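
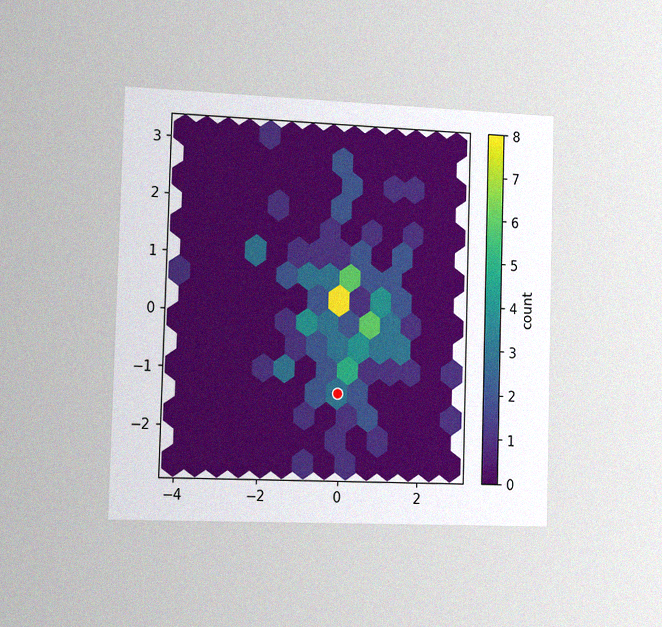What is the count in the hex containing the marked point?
3

The chart is viewed slightly from the left, with some photo noise. The marked hex reads 3 on the colorbar.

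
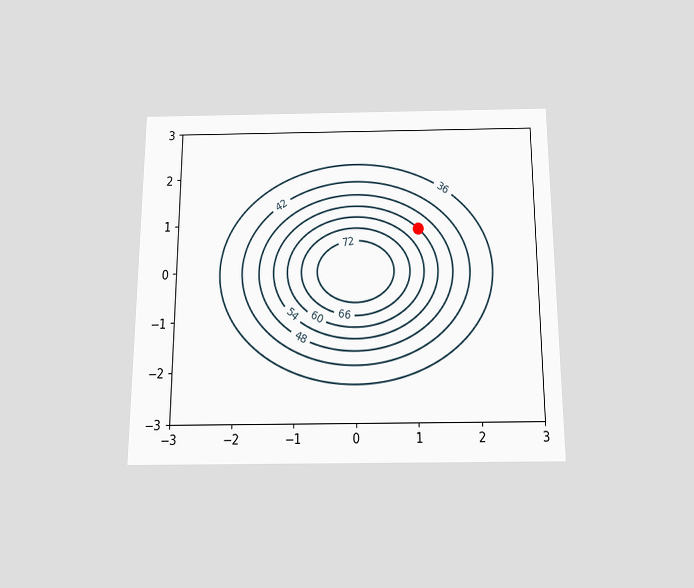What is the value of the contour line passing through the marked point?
The chart is viewed slightly from below. The marked point sits on the contour labelled 54.

54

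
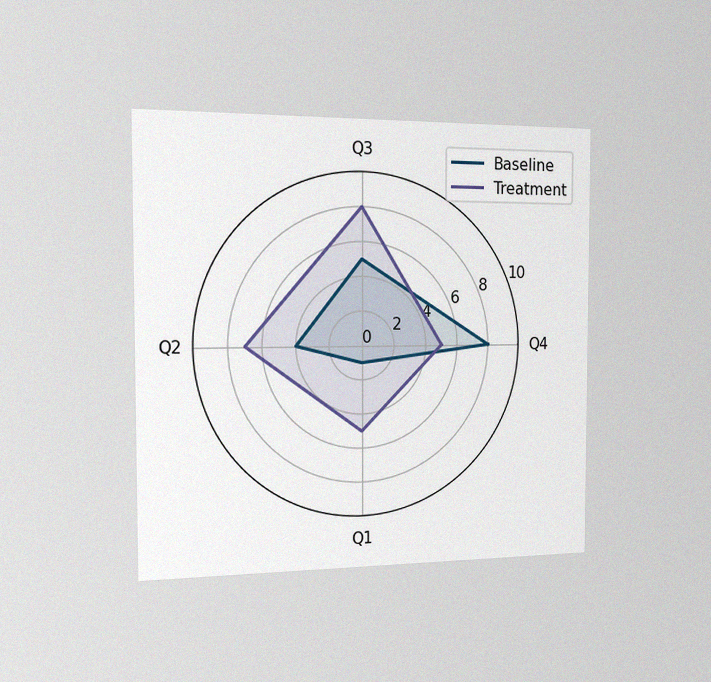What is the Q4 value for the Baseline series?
8

The chart is viewed slightly from the left, with some photo noise. On the Q4 axis, Baseline reaches 8.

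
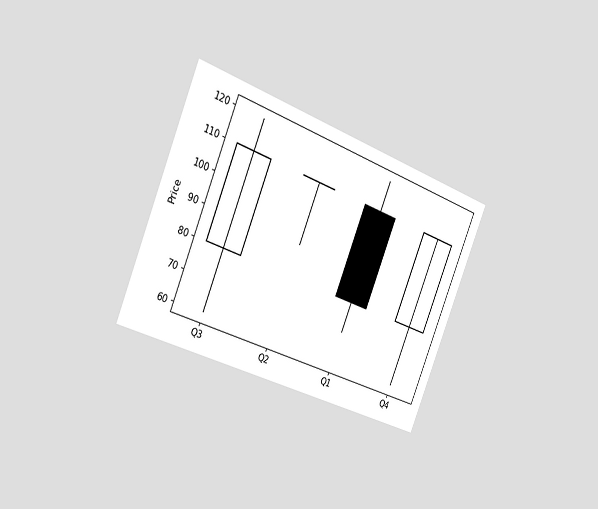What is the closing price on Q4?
The chart is tilted about 22° clockwise and viewed slightly from the left. The Q4 candle closes at 110.

110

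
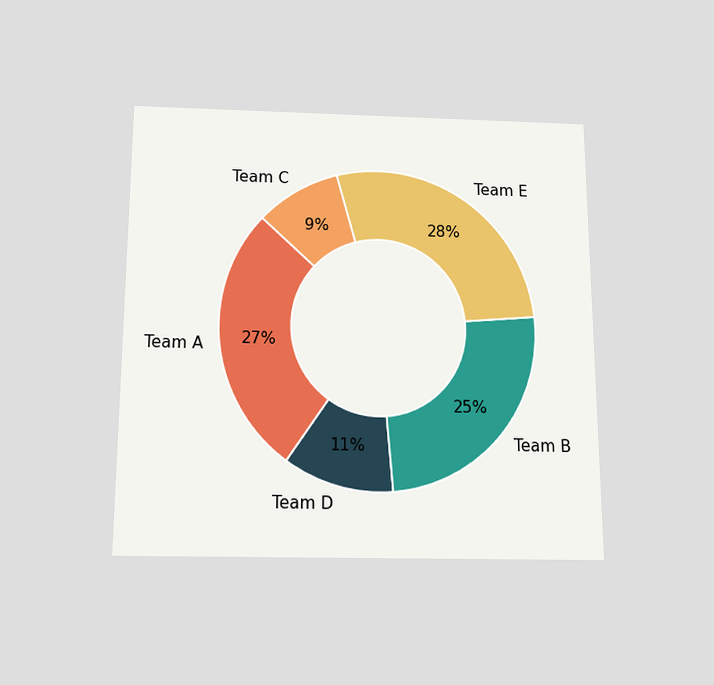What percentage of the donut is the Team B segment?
25%

The chart is viewed slightly from below. The Team B segment takes up 25% of the ring.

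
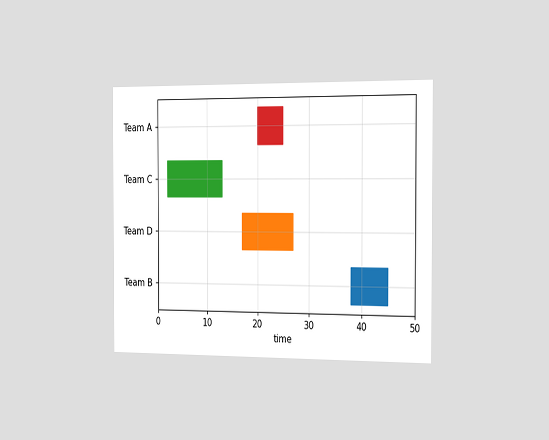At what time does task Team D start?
The chart is viewed slightly from the right. The Team D bar begins at t=17.

17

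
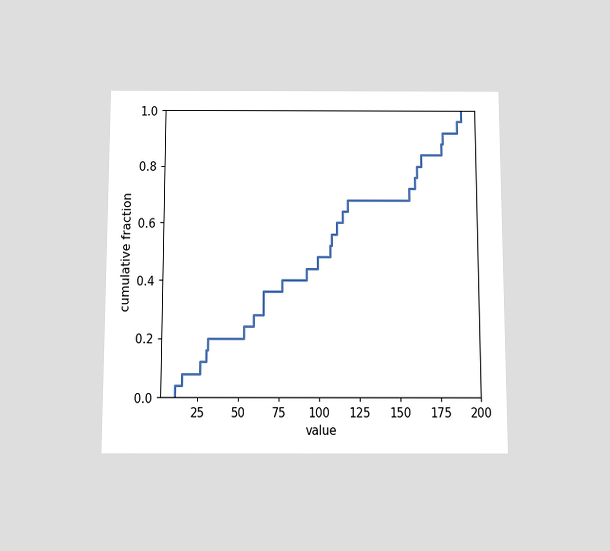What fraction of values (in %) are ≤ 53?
The chart is viewed slightly from below. At x=53 the ECDF step is at 24%.

24%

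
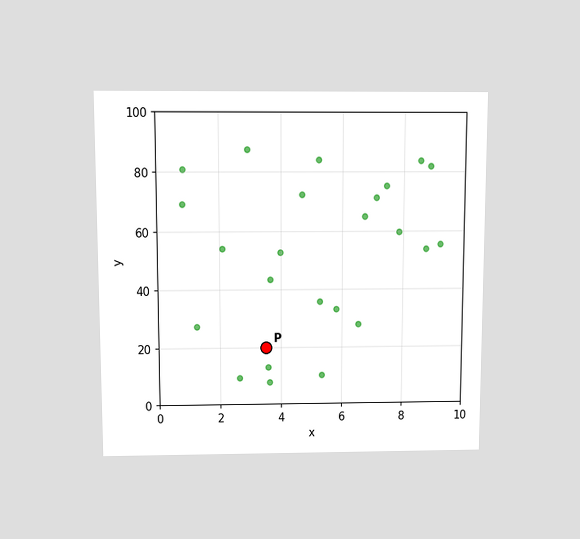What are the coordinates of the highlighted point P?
The chart is viewed slightly from above. Following the gridlines from P to each axis, P sits at (3.5, 20).

(3.5, 20)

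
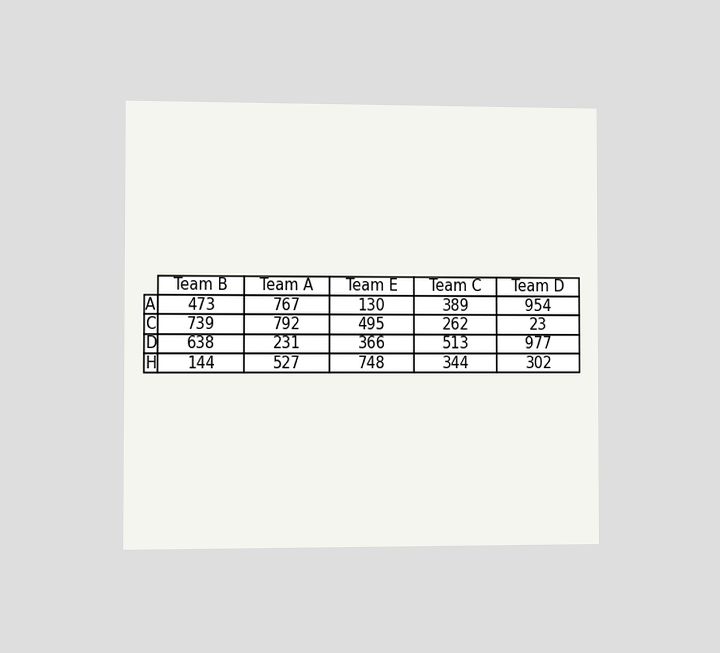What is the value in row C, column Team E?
495

The chart is viewed slightly from the left. The (C, Team E) cell reads 495.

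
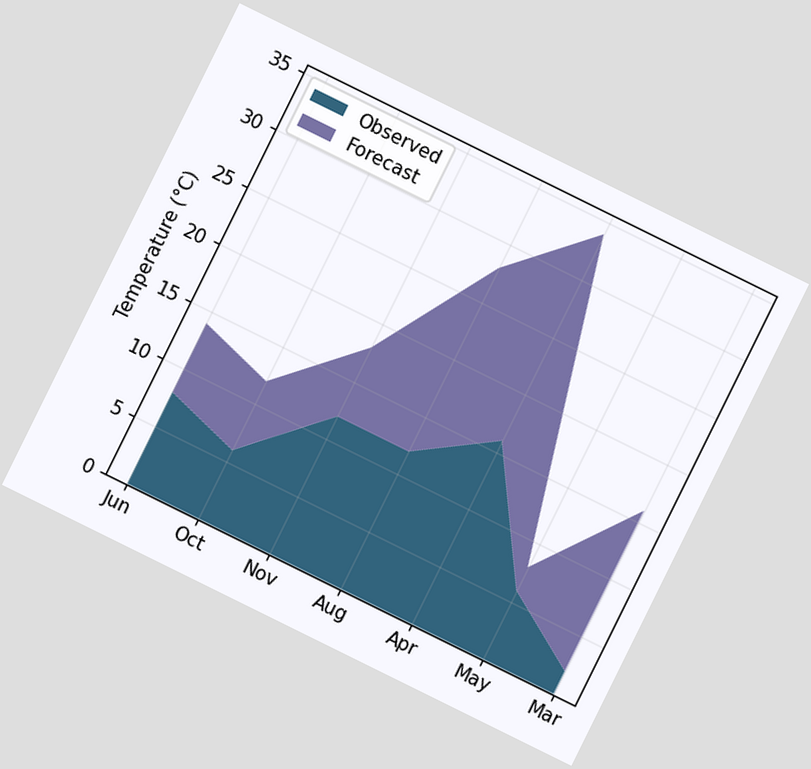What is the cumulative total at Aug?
28°C

The chart is tilted about 26° clockwise. The stacked total at Aug reaches 28°C.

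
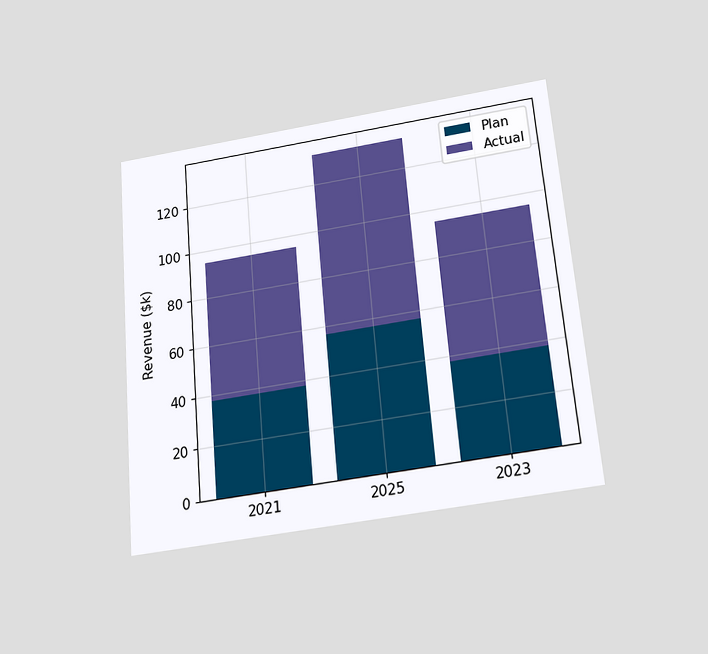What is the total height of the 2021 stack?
$95k

The chart is tilted about 5° counter-clockwise and viewed slightly from below. The 2021 stack's top reaches $95k on the y-axis.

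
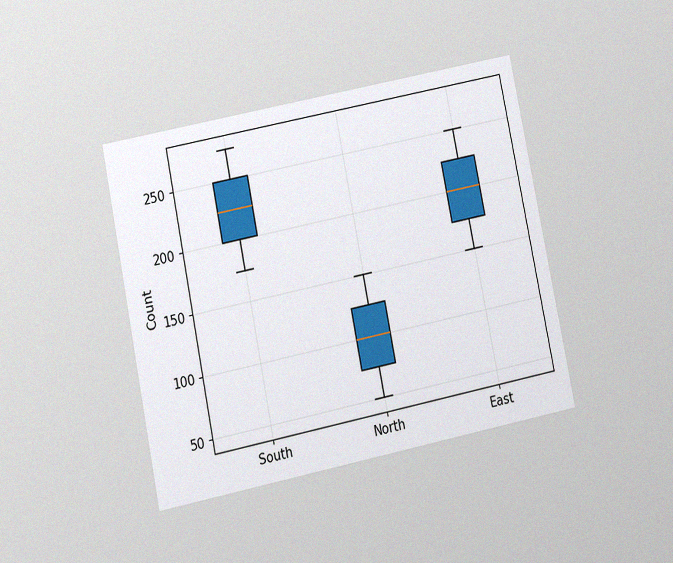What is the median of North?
The chart is tilted about 12° counter-clockwise and viewed at a slight angle, with some photo noise. The median line in the North box sits at 100.

100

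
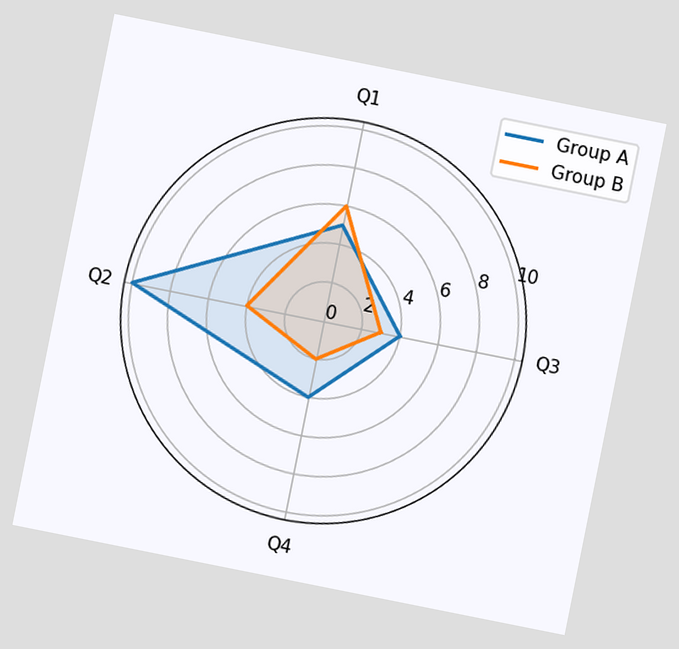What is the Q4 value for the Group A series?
The chart is tilted about 11° clockwise. On the Q4 axis, Group A reaches 4.

4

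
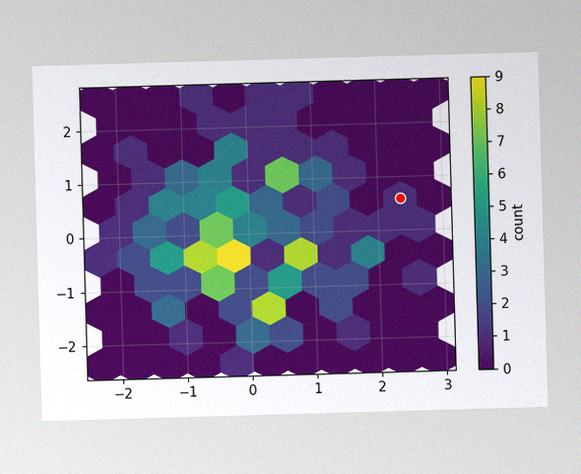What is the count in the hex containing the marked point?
The image has some photo noise and uneven lighting. The marked hex reads 1 on the colorbar.

1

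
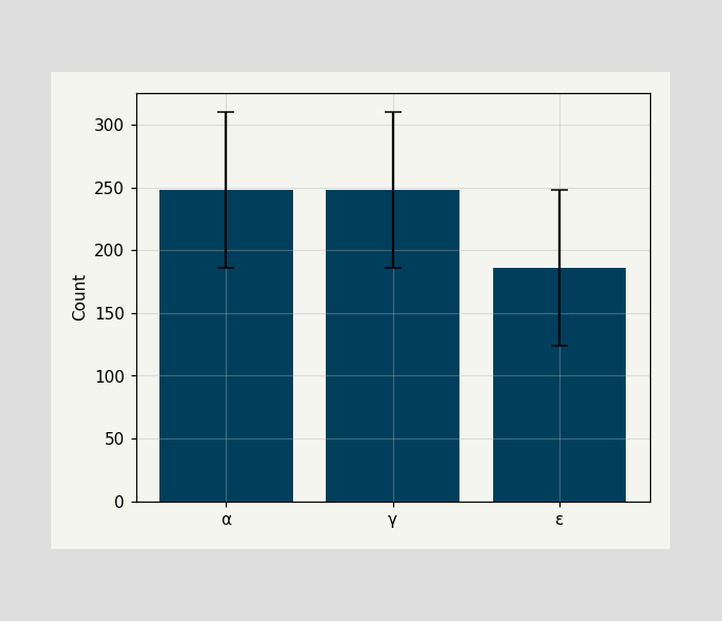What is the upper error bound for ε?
248

The ε bar's upper whisker reaches 248.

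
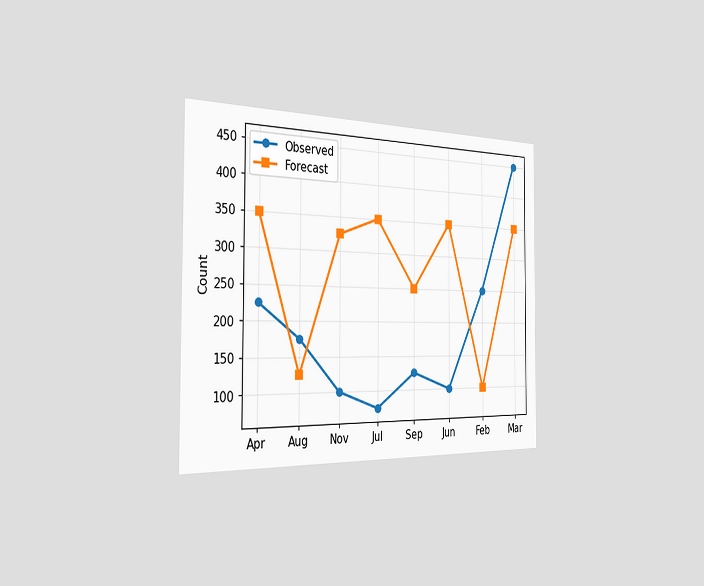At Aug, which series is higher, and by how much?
Observed, by 50

The chart is viewed slightly from the left. At Aug, Observed sits above the other line by 50.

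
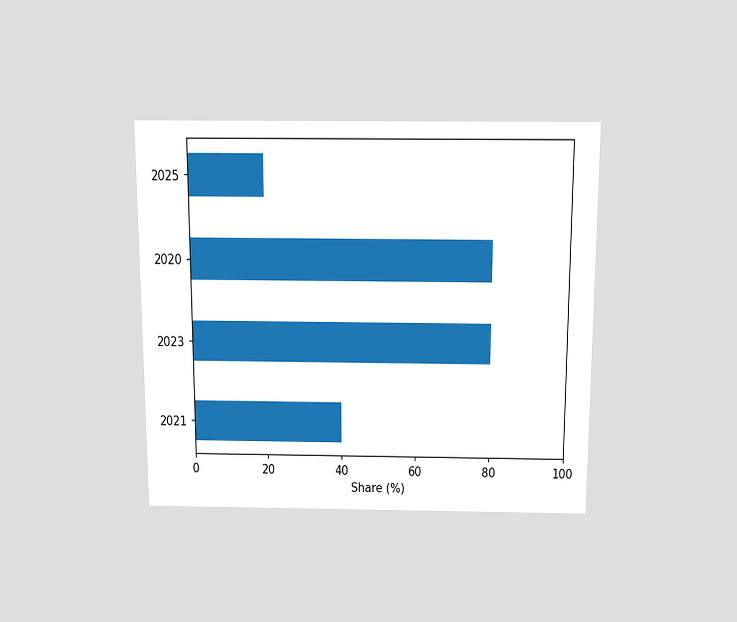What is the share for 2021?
40%

The chart is viewed slightly from above. Reading along the chart's x-axis, the 2021 bar reaches 40%.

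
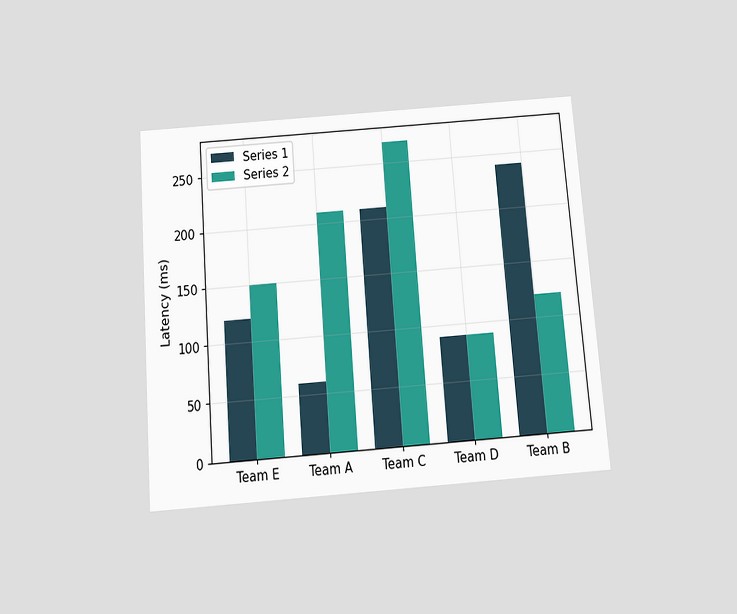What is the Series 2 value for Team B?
120ms

The chart is tilted about 4° counter-clockwise and viewed slightly from below. The Series 2 bar at Team B reaches 120ms on the y-axis.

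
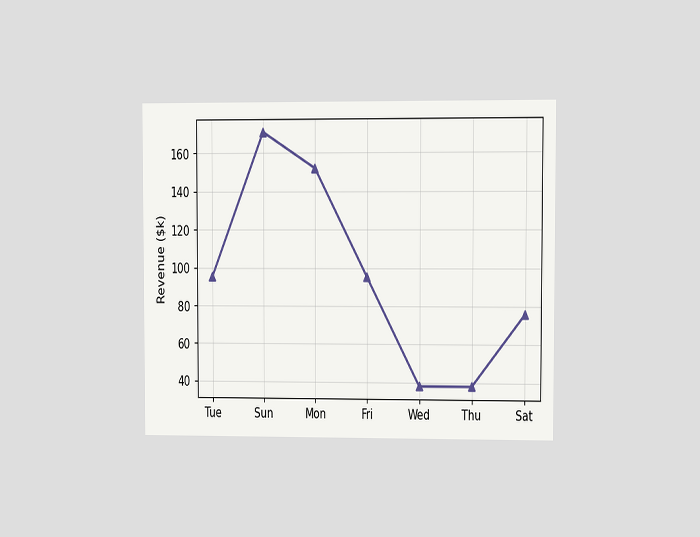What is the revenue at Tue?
$95k

The chart is viewed at a slight angle. At Tue, the line is at $95k.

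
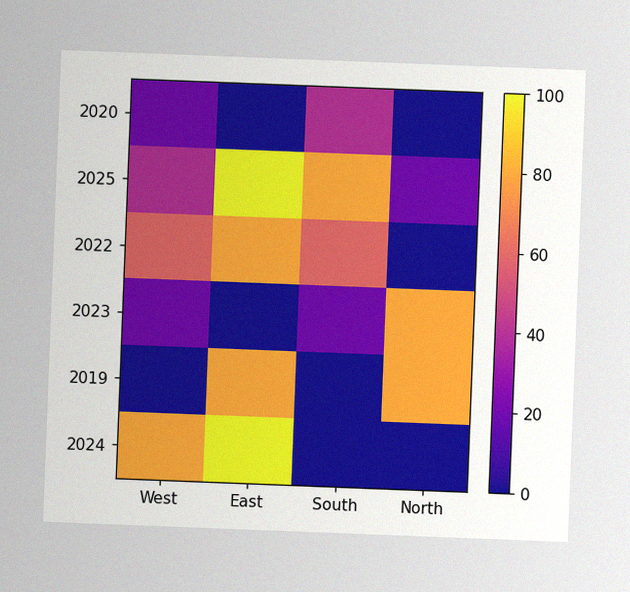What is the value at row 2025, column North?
The chart is tilted about 2° clockwise, with some photo noise. Matching cell (2025, North) against the colorbar gives 20.

20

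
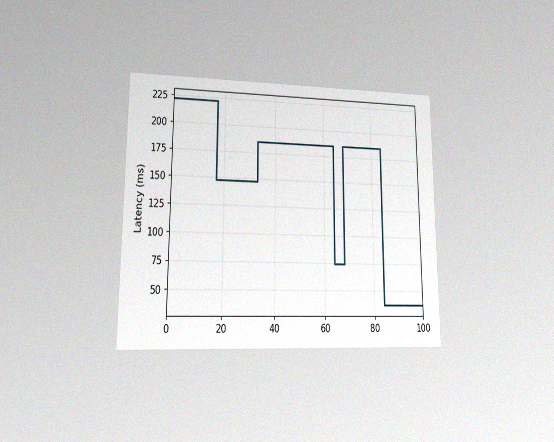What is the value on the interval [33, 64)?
The chart is viewed at a slight angle, with some photo noise. On [33, 64) the step sits at 185ms.

185ms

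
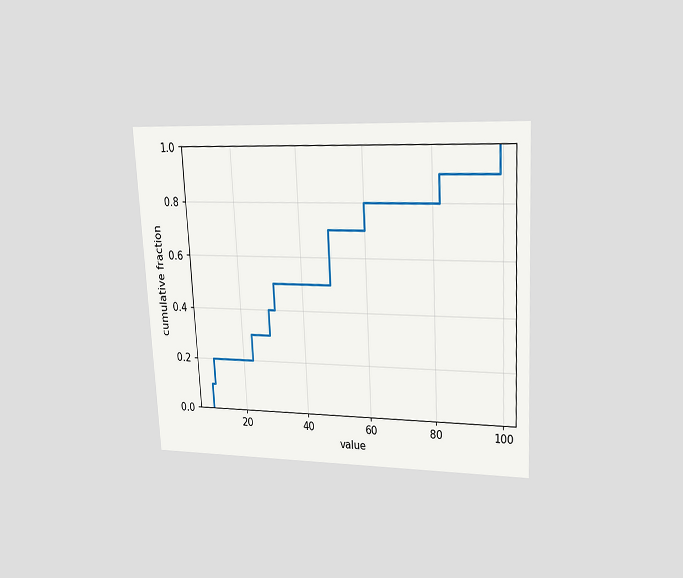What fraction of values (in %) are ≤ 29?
The chart is tilted about 3° counter-clockwise and viewed at a slight angle. At x=29 the ECDF step is at 40%.

40%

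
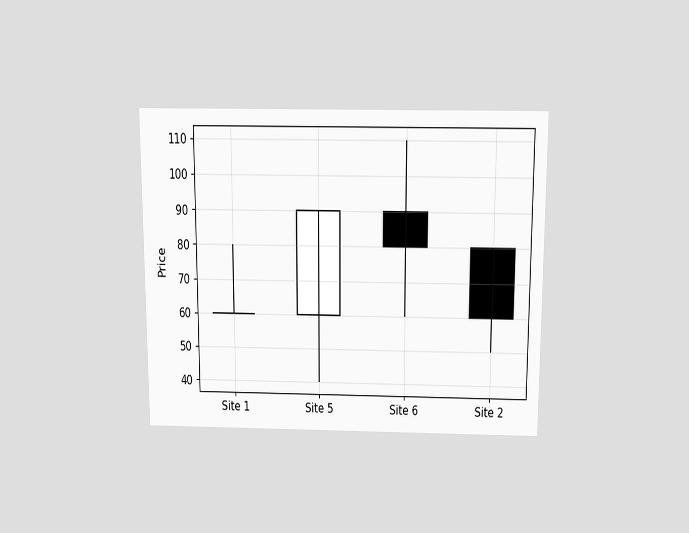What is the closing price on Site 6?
The chart is viewed slightly from above. The Site 6 candle closes at 80.

80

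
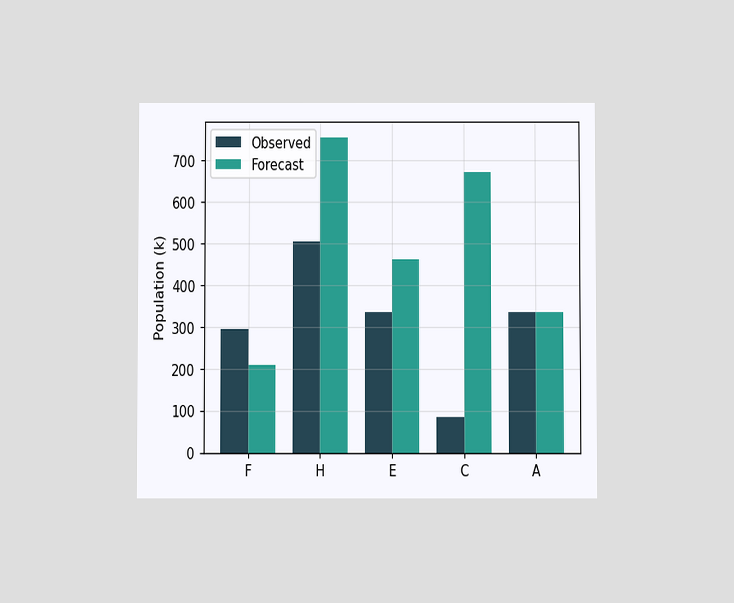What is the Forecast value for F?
The chart is viewed at a slight angle. The Forecast bar at F reaches 210k on the y-axis.

210k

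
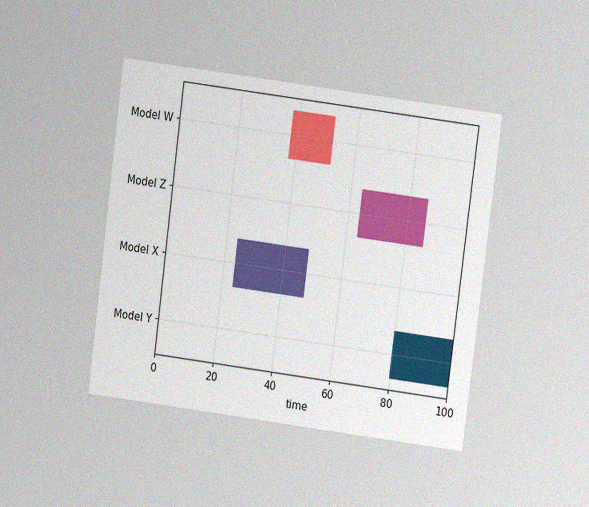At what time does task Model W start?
The chart is tilted about 7° clockwise and viewed at a slight angle, with some photo noise. The Model W bar begins at t=38.

38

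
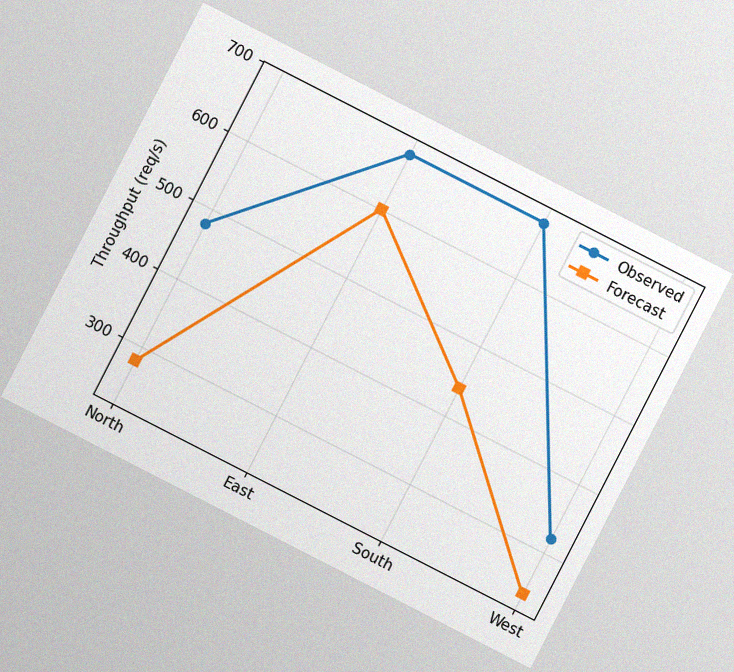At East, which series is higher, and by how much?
The chart is tilted about 27° clockwise, with some photo noise. At East, Observed sits above the other line by 80req/s.

Observed, by 80req/s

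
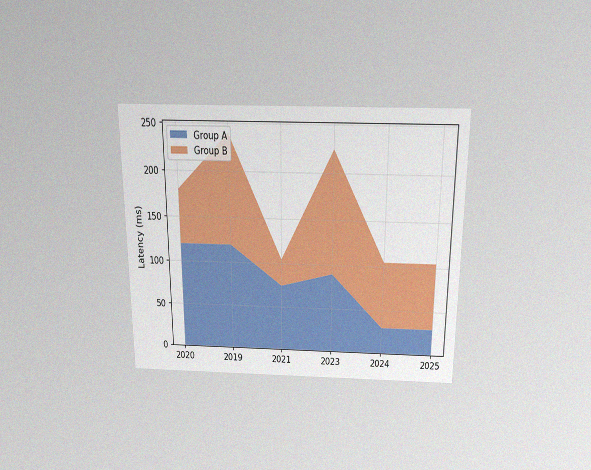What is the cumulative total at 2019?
The chart is viewed slightly from above, with some photo noise. The stacked total at 2019 reaches 240ms.

240ms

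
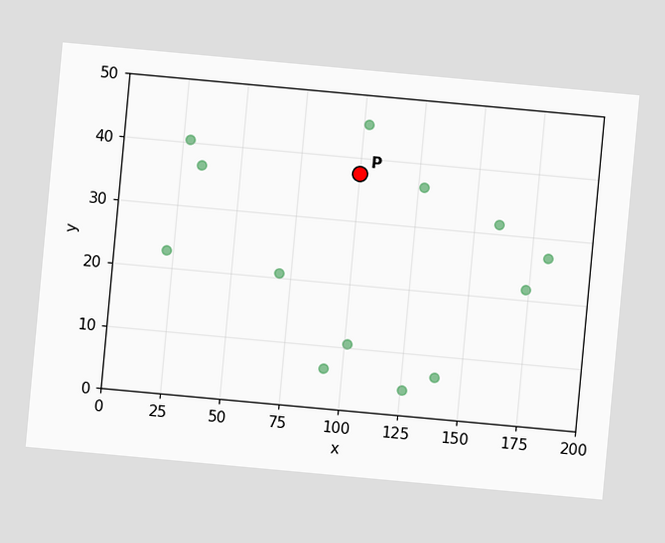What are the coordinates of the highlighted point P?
(100, 37.5)

The chart is tilted about 5° clockwise. Following the gridlines from P to each axis, P sits at (100, 37.5).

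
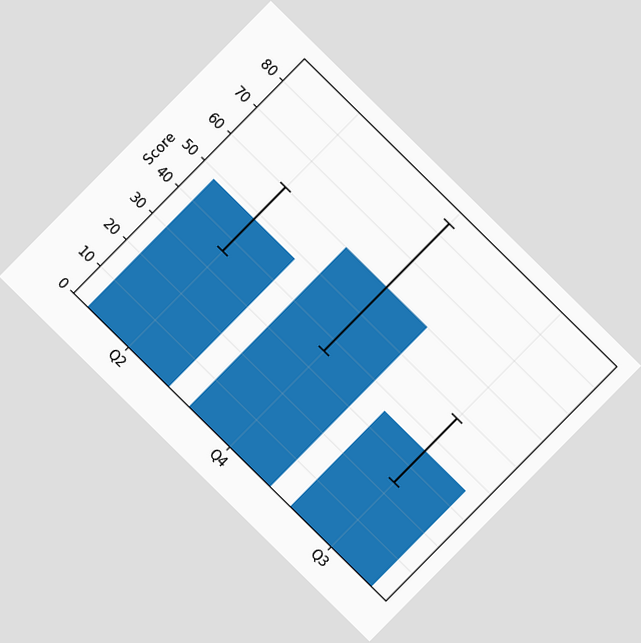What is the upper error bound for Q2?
The chart is tilted about 45° clockwise. The Q2 bar's upper whisker reaches 60.

60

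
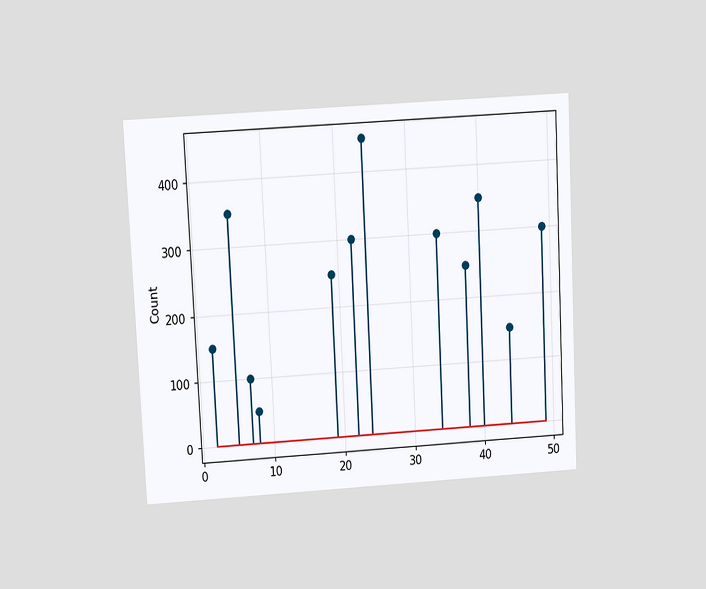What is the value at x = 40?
The chart is tilted about 3° counter-clockwise and viewed slightly from above. The stem at x=40 reaches 350.

350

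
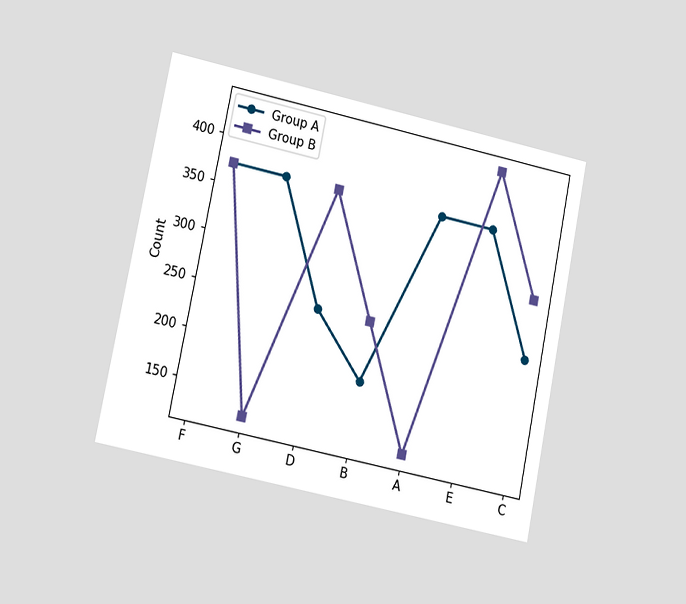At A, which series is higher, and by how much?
Group A, by 248

The chart is tilted about 11° clockwise and viewed at a slight angle. At A, Group A sits above the other line by 248.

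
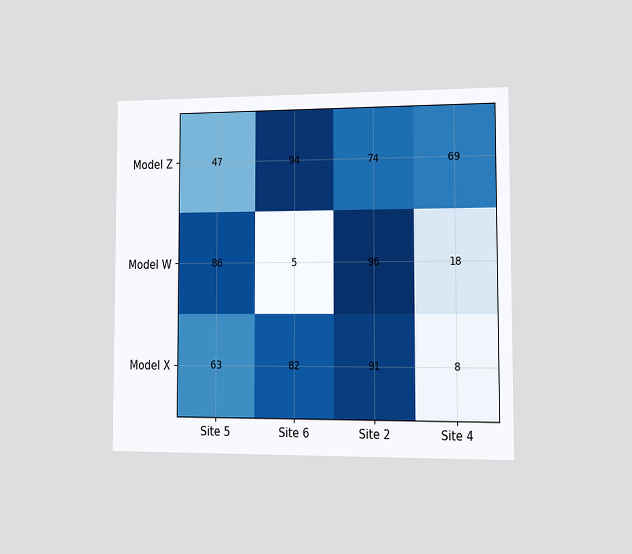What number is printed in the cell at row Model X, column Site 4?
8

The chart is viewed at a slight angle. The (Model X, Site 4) cell reads 8.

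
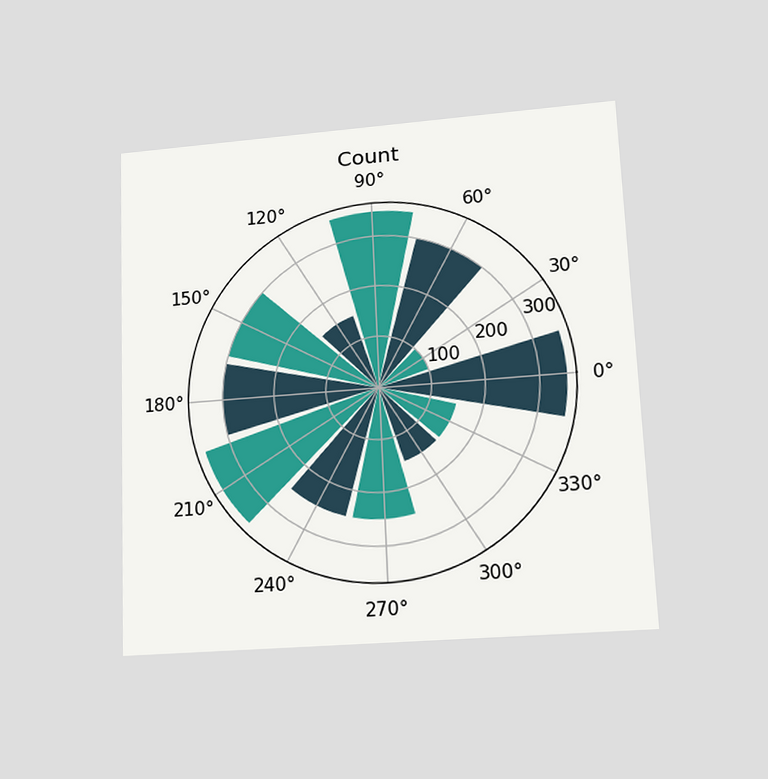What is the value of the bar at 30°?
100

The chart is tilted about 2° counter-clockwise and viewed slightly from below. The bar at 30° reaches 100 on the radial axis.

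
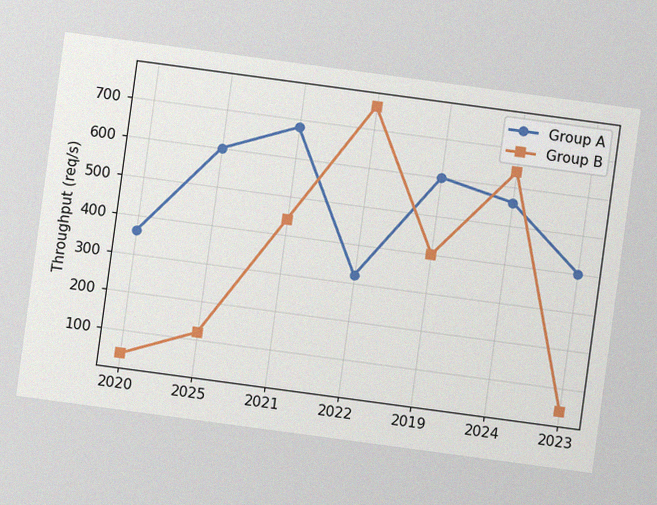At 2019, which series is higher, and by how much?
Group A, by 200req/s

The chart is tilted about 8° clockwise, with some photo noise. At 2019, Group A sits above the other line by 200req/s.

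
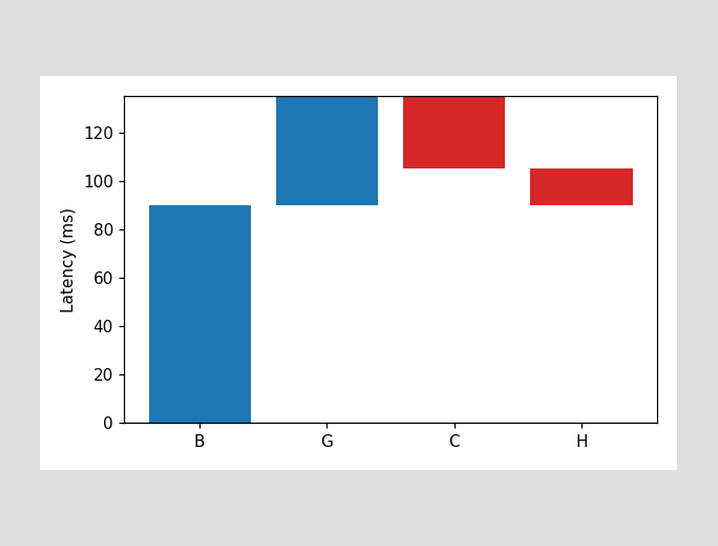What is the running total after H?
After H the running total reaches 90ms.

90ms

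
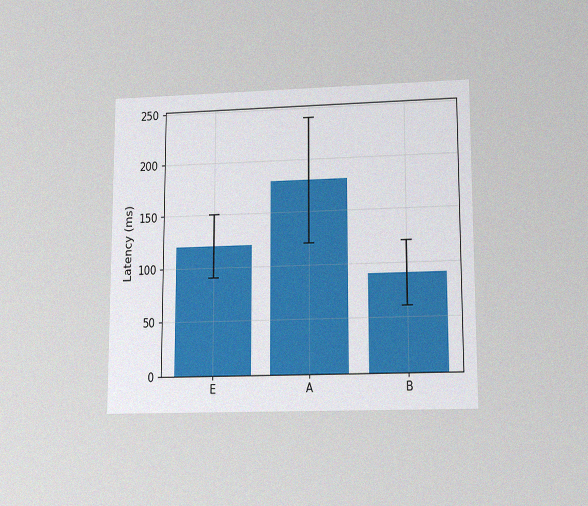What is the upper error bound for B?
120ms

The chart is viewed slightly from below, with some photo noise. The B bar's upper whisker reaches 120ms.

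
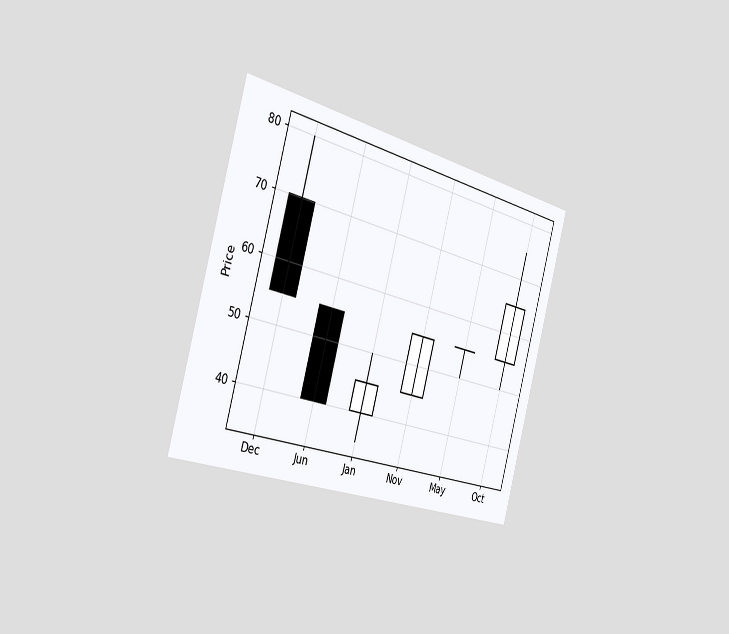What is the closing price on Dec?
The chart is tilted about 16° clockwise and viewed slightly from the left. The Dec candle closes at 55.

55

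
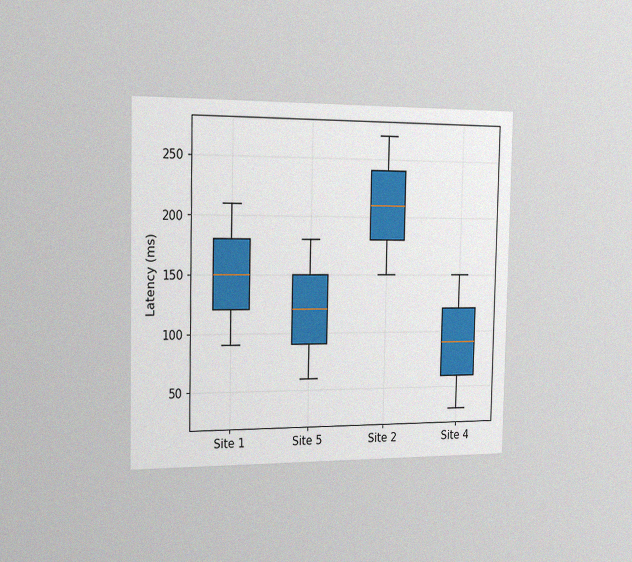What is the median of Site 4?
90ms

The chart is viewed slightly from the left, with some photo noise. The median line in the Site 4 box sits at 90ms.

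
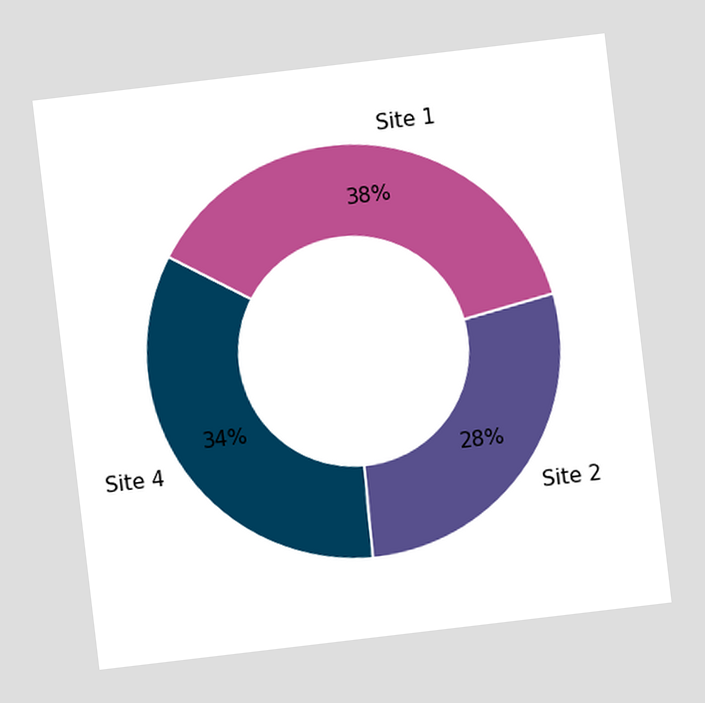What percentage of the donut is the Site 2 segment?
The chart is tilted about 7° counter-clockwise. The Site 2 segment takes up 28% of the ring.

28%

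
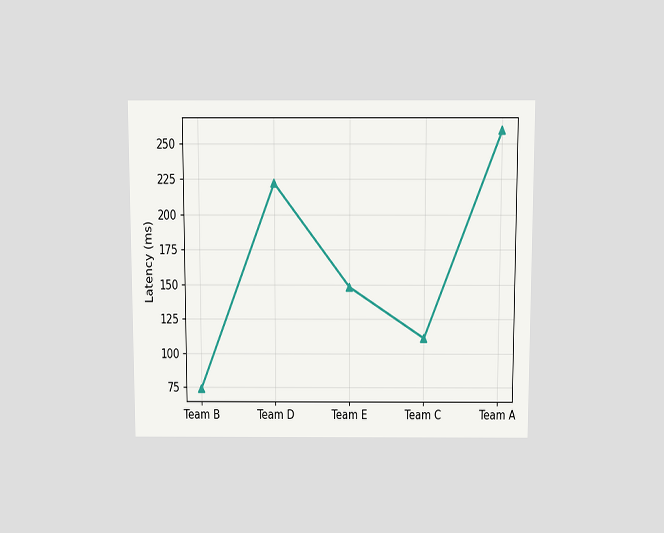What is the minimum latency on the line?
74ms

The chart is viewed slightly from above. The lowest point is at Team B, and reading across to the y-axis gives 74ms.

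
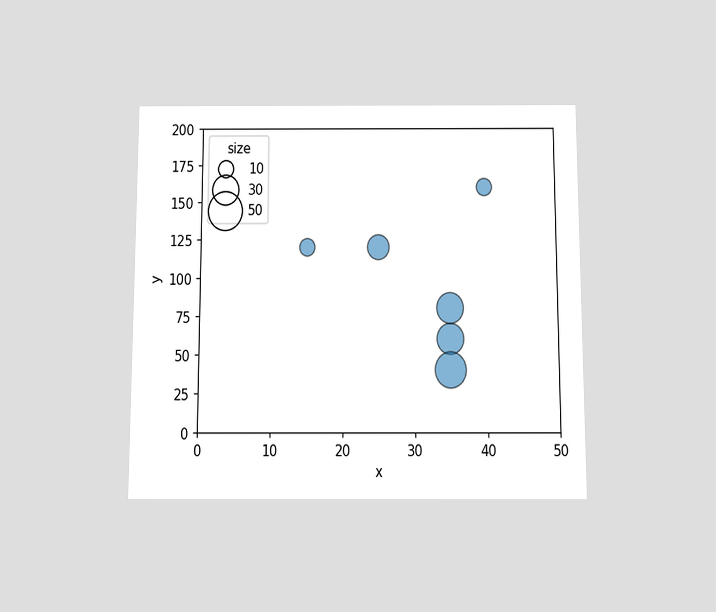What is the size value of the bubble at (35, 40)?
The chart is viewed slightly from below. Matching the bubble at (35, 40) against the size legend gives 40.

40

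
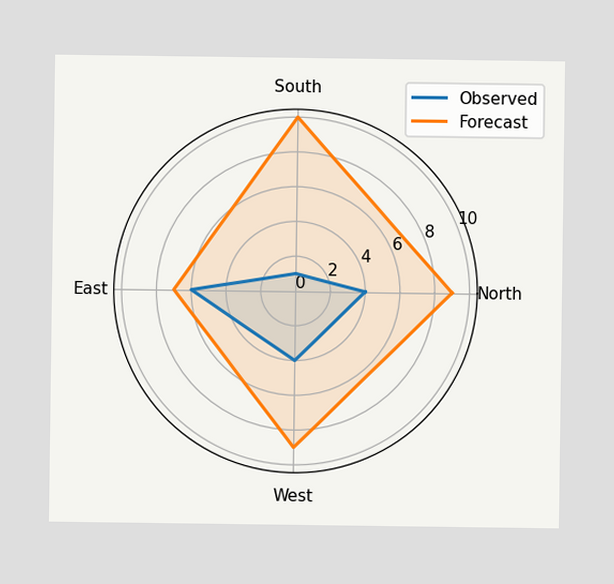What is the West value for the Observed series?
On the West axis, Observed reaches 4.

4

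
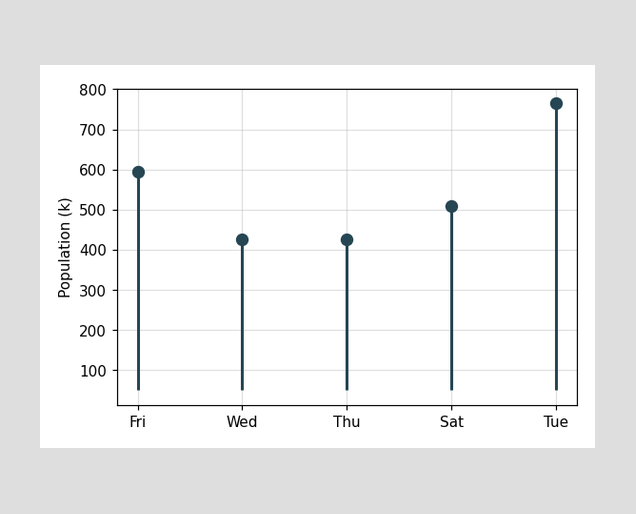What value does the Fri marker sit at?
595k

The Fri marker sits at 595k.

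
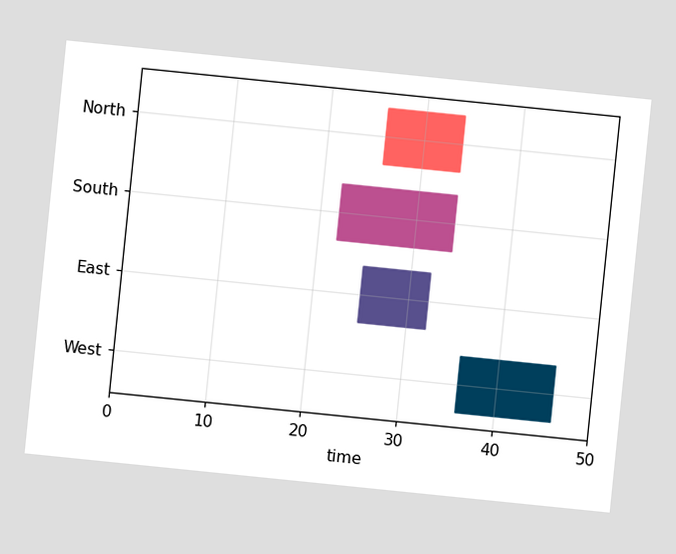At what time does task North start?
The chart is tilted about 6° clockwise. The North bar begins at t=26.

26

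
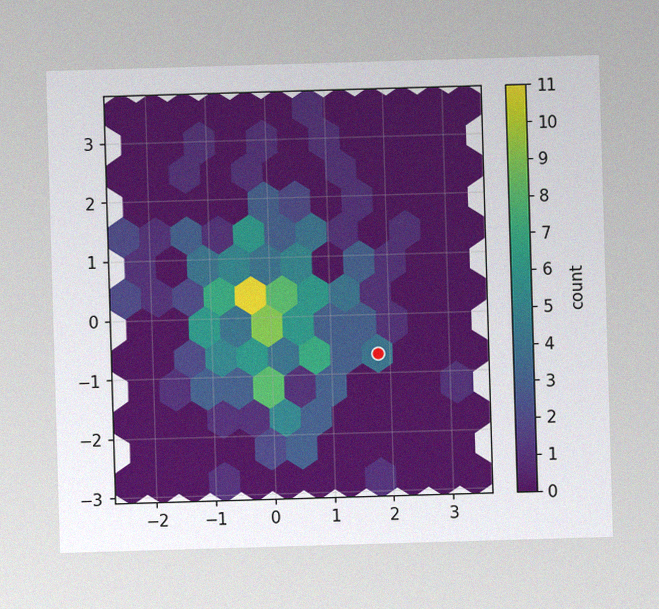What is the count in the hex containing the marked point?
4

The image has some photo noise and uneven lighting. The marked hex reads 4 on the colorbar.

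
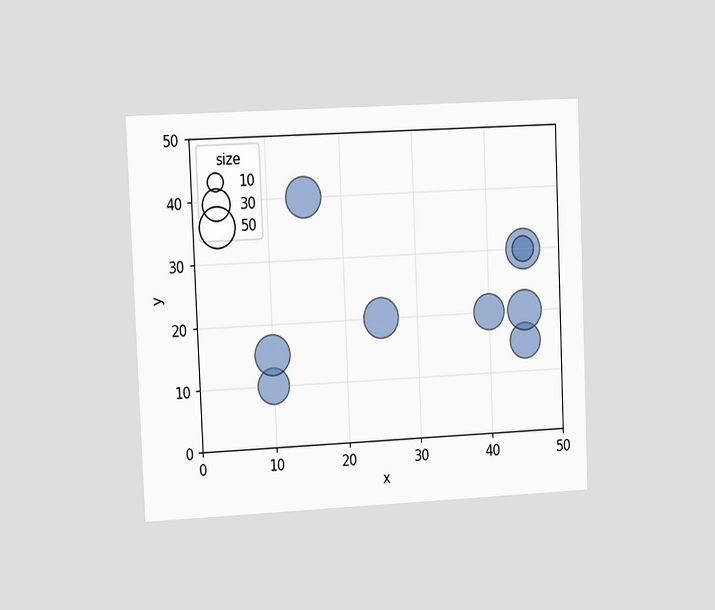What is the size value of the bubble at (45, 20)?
The chart is tilted about 2° counter-clockwise and viewed at a slight angle. Matching the bubble at (45, 20) against the size legend gives 50.

50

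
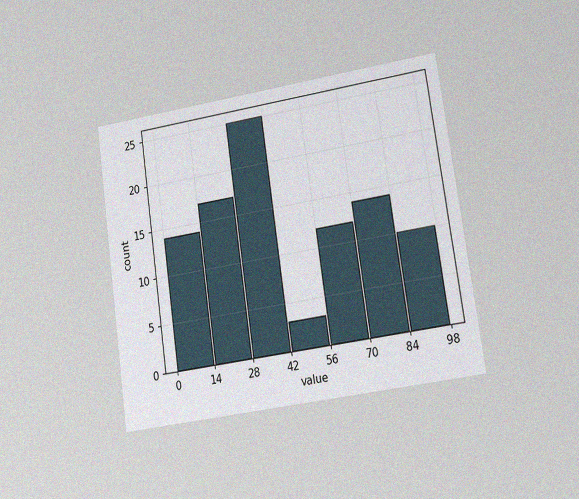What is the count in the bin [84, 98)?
The chart is tilted about 8° counter-clockwise and viewed at a slight angle, with some photo noise. The [84, 98) bin has height 10.

10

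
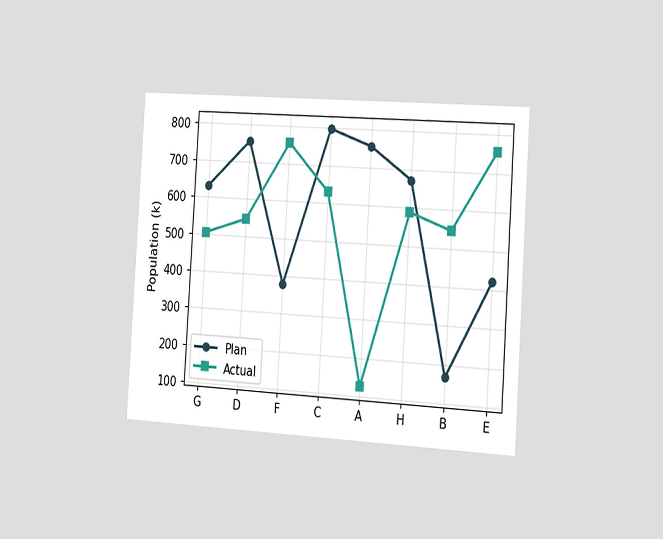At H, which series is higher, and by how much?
Plan, by 84k

The chart is tilted about 4° clockwise and viewed slightly from the right. At H, Plan sits above the other line by 84k.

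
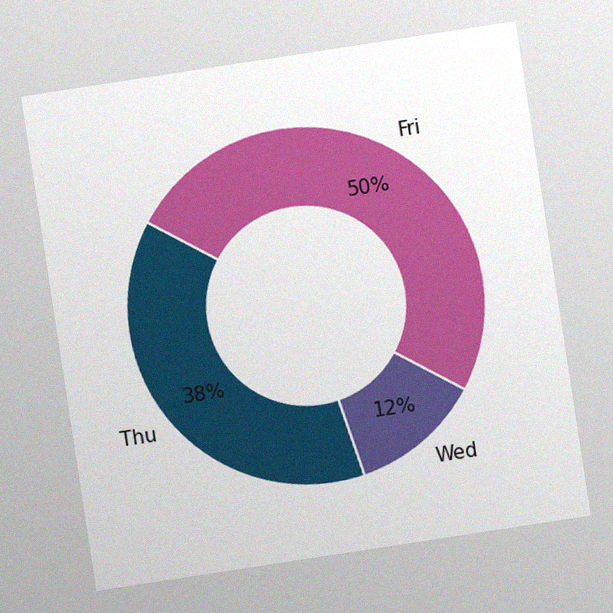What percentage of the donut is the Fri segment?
The chart is tilted about 9° counter-clockwise, with some photo noise. The Fri segment takes up 50% of the ring.

50%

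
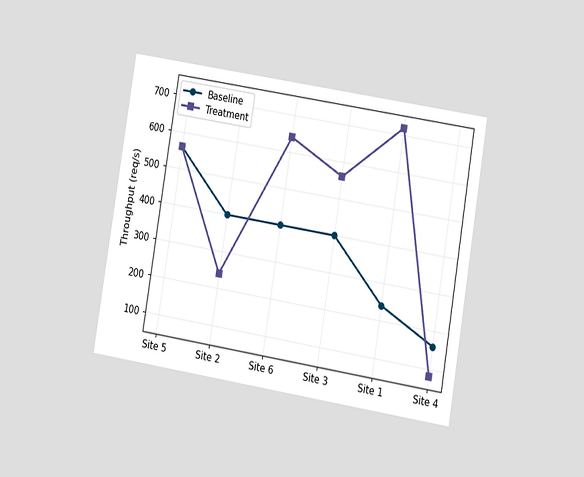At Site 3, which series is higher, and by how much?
The chart is tilted about 9° clockwise and viewed at a slight angle. At Site 3, Treatment sits above the other line by 160req/s.

Treatment, by 160req/s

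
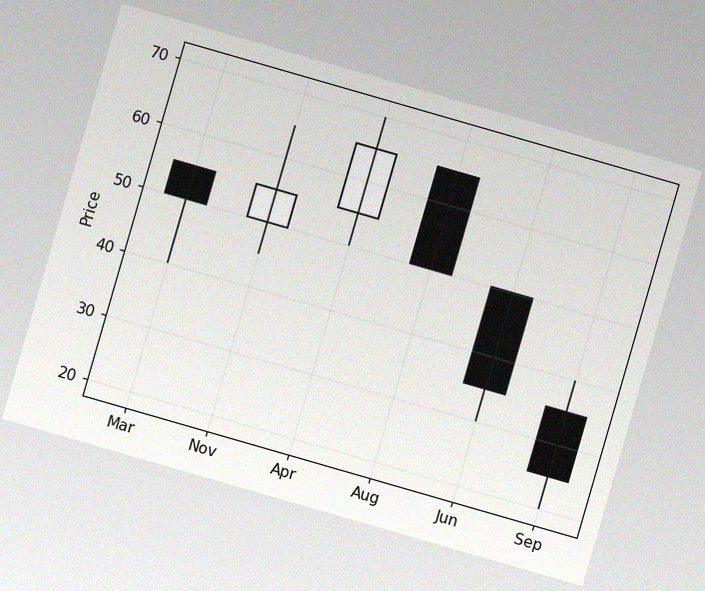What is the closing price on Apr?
The chart is tilted about 16° clockwise, with some photo noise. The Apr candle closes at 65.

65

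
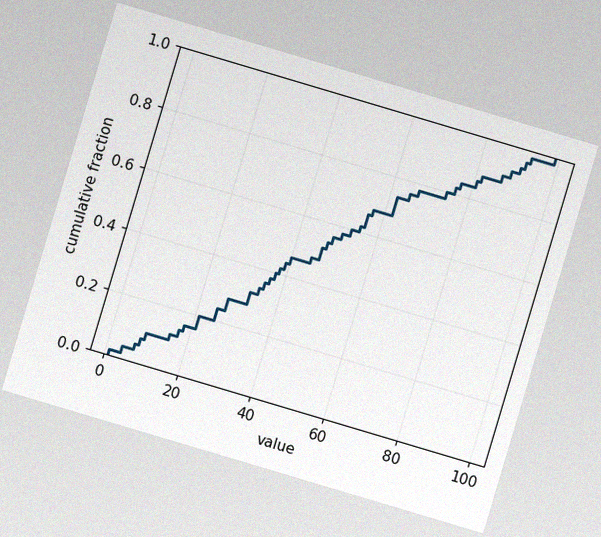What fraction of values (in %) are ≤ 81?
The chart is tilted about 17° clockwise, with some photo noise. At x=81 the ECDF step is at 86%.

86%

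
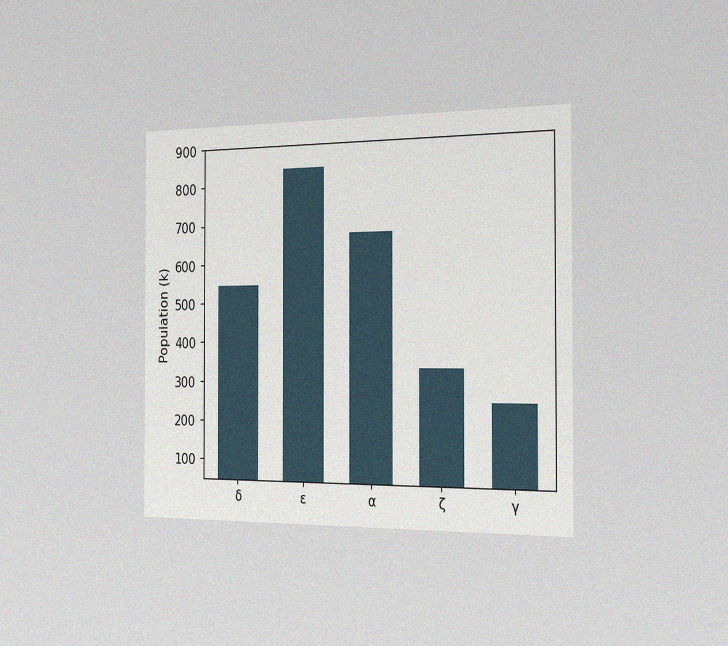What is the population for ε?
840k

The chart is viewed slightly from the right, with some photo noise. Reading along the chart's y-axis, the ε bar reaches 840k.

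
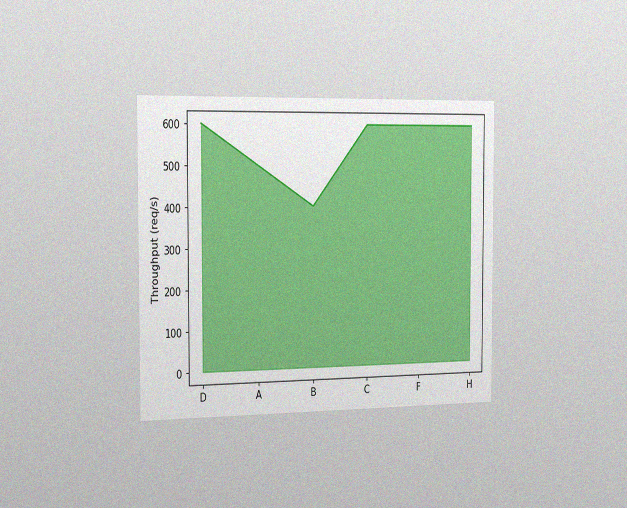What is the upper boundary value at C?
600req/s

The chart is viewed slightly from the left, with some photo noise. At C the upper boundary is at 600req/s.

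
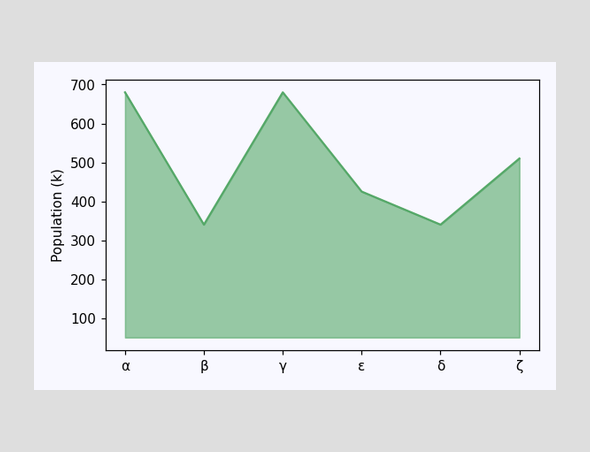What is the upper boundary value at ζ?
510k

At ζ the upper boundary is at 510k.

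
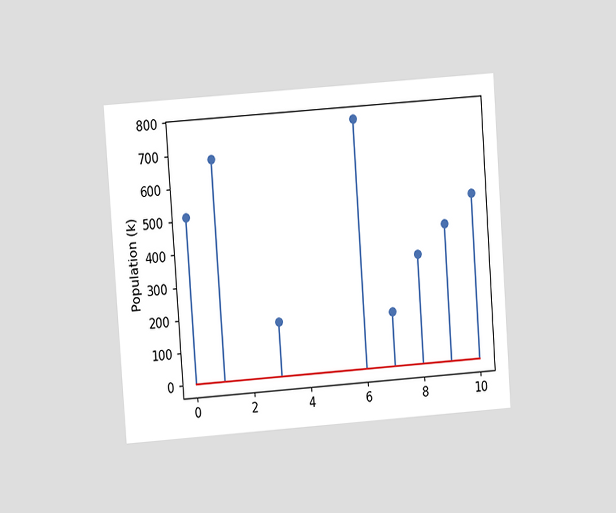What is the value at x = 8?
The chart is tilted about 4° counter-clockwise and viewed at a slight angle. The stem at x=8 reaches 340k.

340k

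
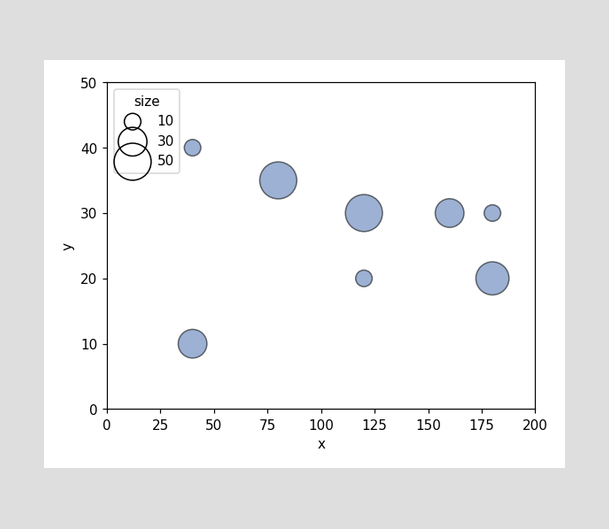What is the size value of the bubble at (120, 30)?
50

Matching the bubble at (120, 30) against the size legend gives 50.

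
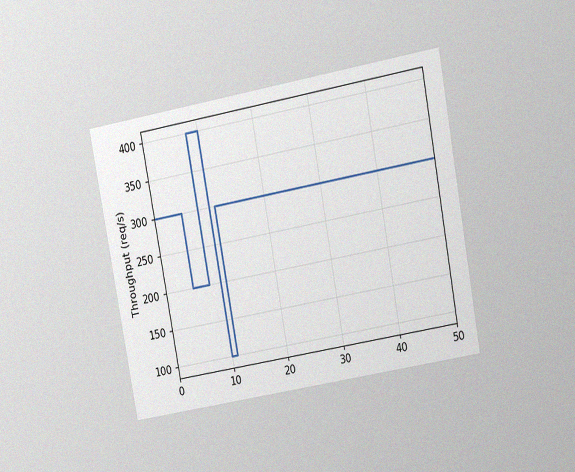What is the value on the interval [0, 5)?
300req/s

The chart is tilted about 10° counter-clockwise and viewed at a slight angle, with some photo noise. On [0, 5) the step sits at 300req/s.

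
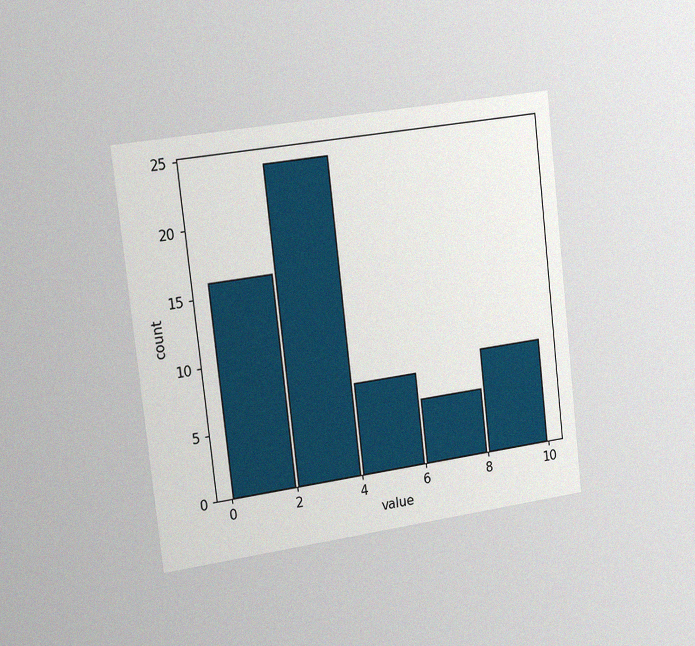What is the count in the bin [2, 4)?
The chart is tilted about 7° counter-clockwise and viewed slightly from the left, with some photo noise. The [2, 4) bin has height 24.

24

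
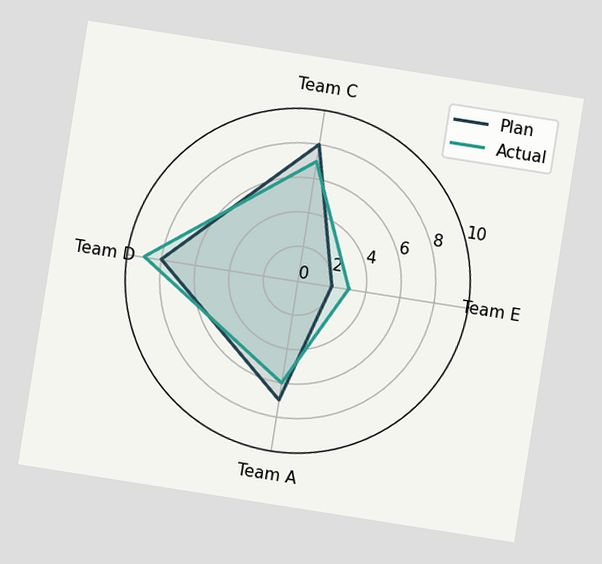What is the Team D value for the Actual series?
9

The chart is tilted about 9° clockwise. On the Team D axis, Actual reaches 9.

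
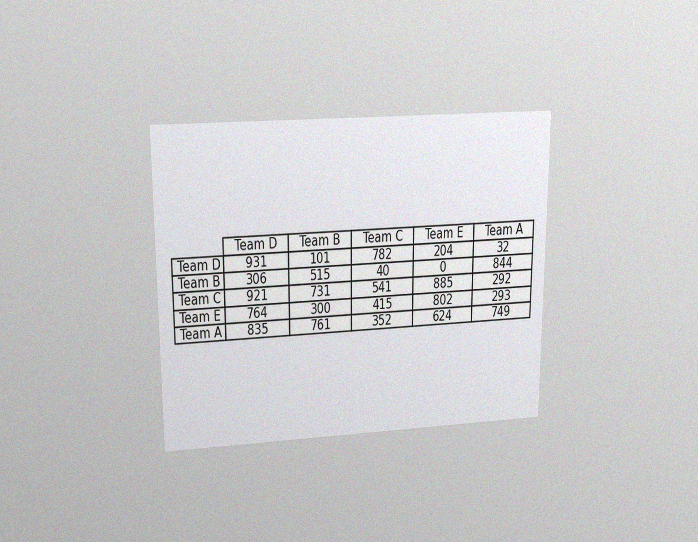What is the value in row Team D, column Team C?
The chart is viewed slightly from above, with some photo noise. The (Team D, Team C) cell reads 782.

782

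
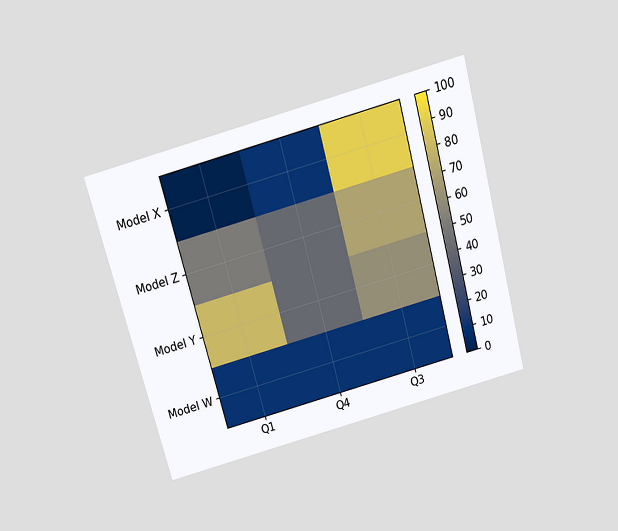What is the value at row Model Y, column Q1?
The chart is tilted about 15° counter-clockwise and viewed slightly from above. Matching cell (Model Y, Q1) against the colorbar gives 80.

80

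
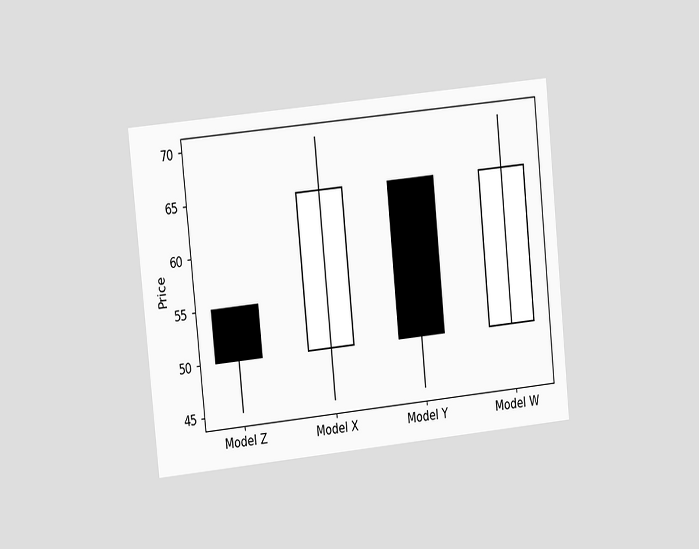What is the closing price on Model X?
The chart is tilted about 6° counter-clockwise and viewed at a slight angle. The Model X candle closes at 65.

65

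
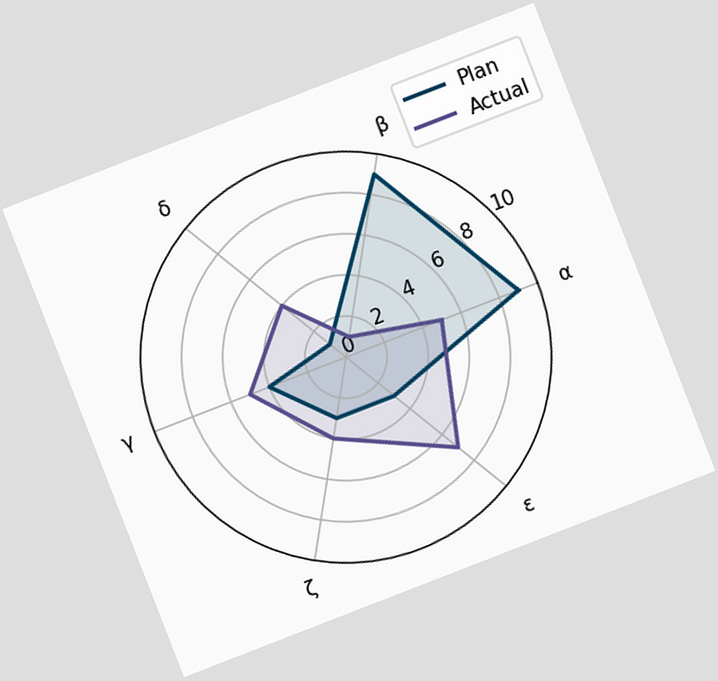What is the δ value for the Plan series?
The chart is tilted about 21° counter-clockwise. On the δ axis, Plan reaches 1.

1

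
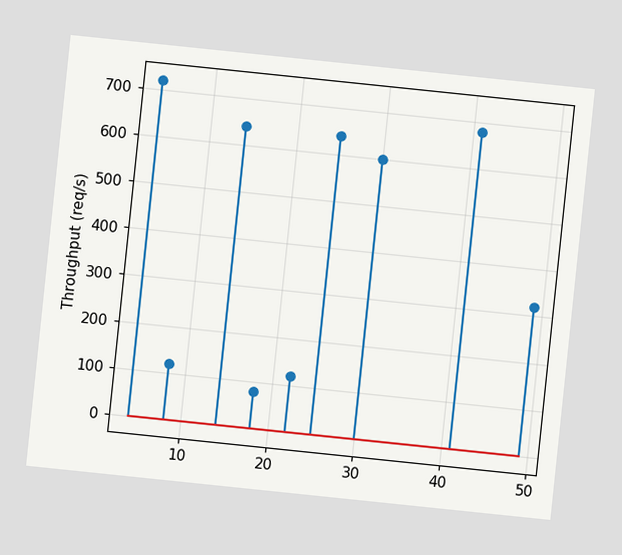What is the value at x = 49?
320req/s

The chart is tilted about 6° clockwise. The stem at x=49 reaches 320req/s.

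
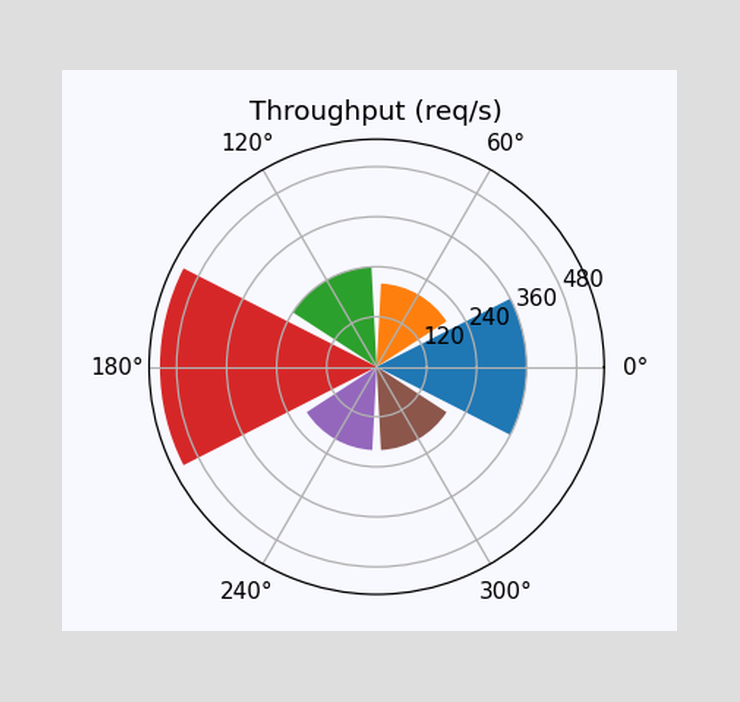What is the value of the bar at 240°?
200req/s

The bar at 240° reaches 200req/s on the radial axis.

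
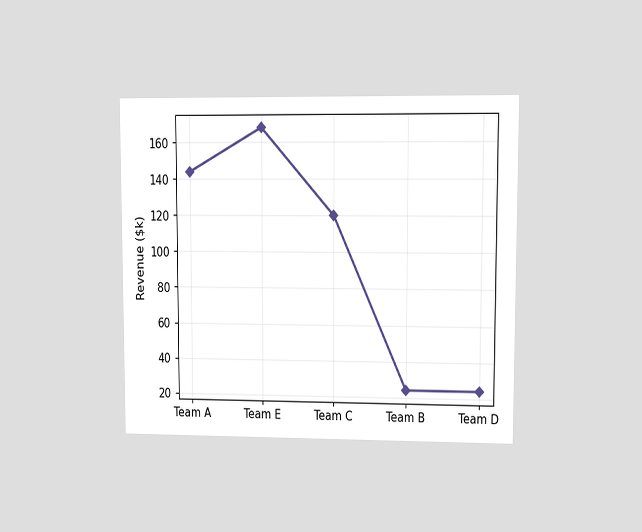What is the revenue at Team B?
The chart is viewed at a slight angle. At Team B, the line is at $24k.

$24k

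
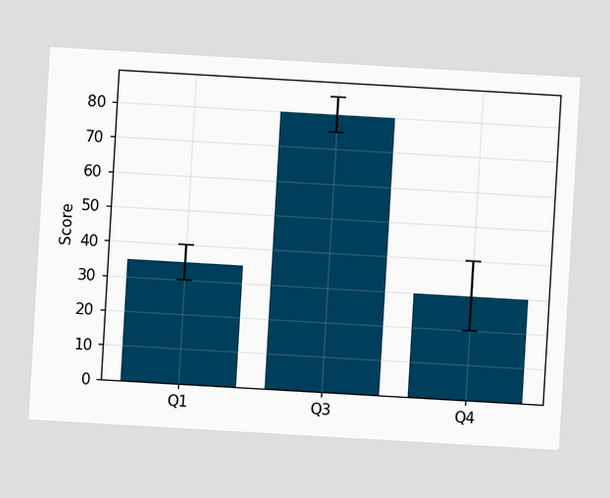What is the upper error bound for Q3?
85

The chart is tilted about 3° clockwise. The Q3 bar's upper whisker reaches 85.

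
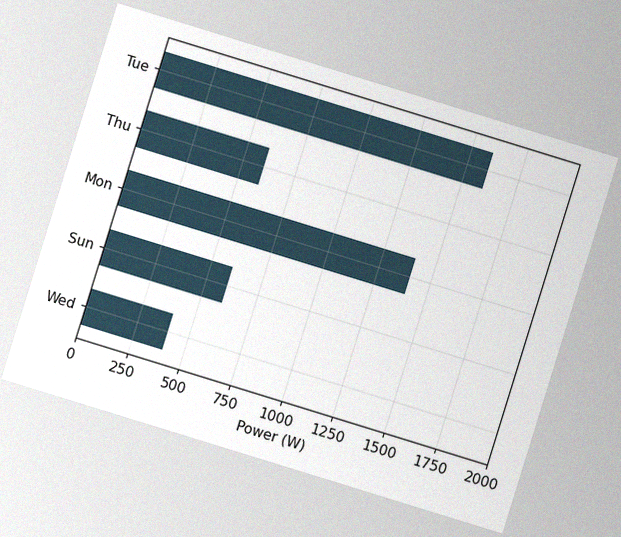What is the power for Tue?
1600W

The chart is tilted about 17° clockwise, with some photo noise. Reading along the chart's x-axis, the Tue bar reaches 1600W.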